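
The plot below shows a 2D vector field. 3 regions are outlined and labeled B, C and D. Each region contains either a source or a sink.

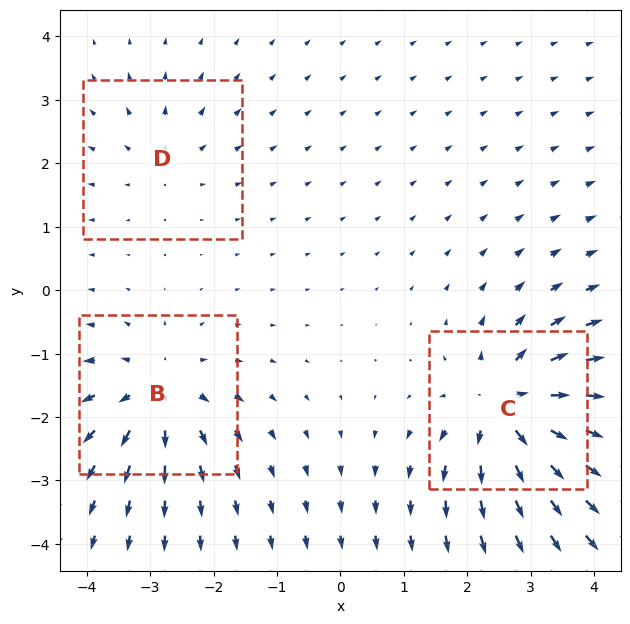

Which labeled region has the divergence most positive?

C

Divergence at each region's feature centre — B: about +4, C: about +6, D: about +2. Region C is most positive.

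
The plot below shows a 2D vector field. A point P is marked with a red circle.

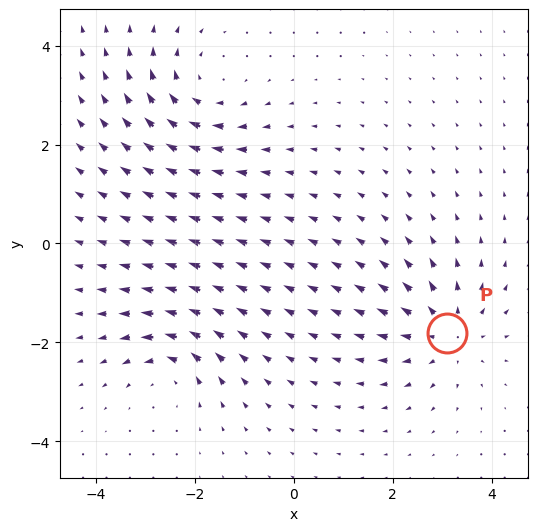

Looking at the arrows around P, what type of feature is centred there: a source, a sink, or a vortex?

At P (3.1, -1.8) the arrows spread outward. Divergence about +4, curl ≈0 — positive divergence with near-zero curl is a source.

source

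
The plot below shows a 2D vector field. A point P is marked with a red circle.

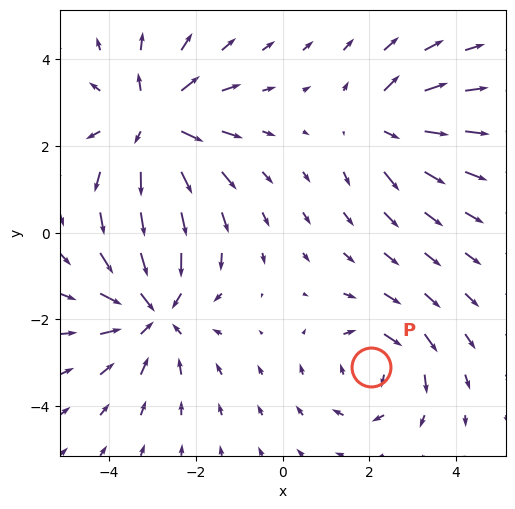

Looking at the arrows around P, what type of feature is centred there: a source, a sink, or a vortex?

At P (2.0, -3.1) the arrows circulate clockwise. Divergence ≈0, curl about -4 — near-zero divergence with nonzero curl is a vortex.

vortex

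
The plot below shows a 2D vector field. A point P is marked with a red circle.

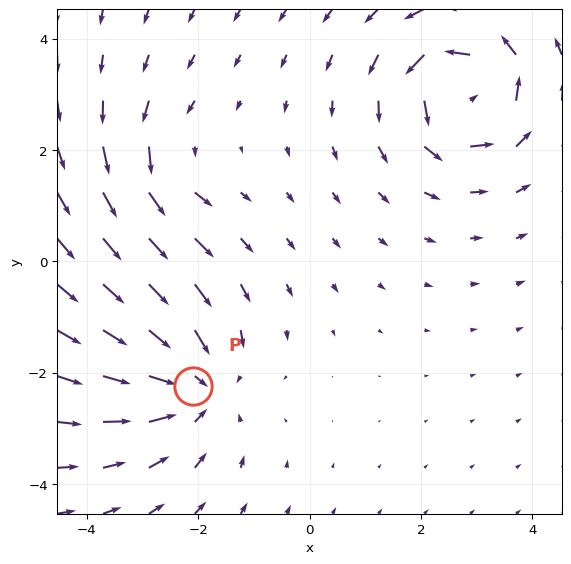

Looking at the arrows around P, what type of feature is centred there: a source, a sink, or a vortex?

At P (-2.1, -2.2) the arrows converge inward. Divergence about -4, curl ≈0 — negative divergence with near-zero curl is a sink.

sink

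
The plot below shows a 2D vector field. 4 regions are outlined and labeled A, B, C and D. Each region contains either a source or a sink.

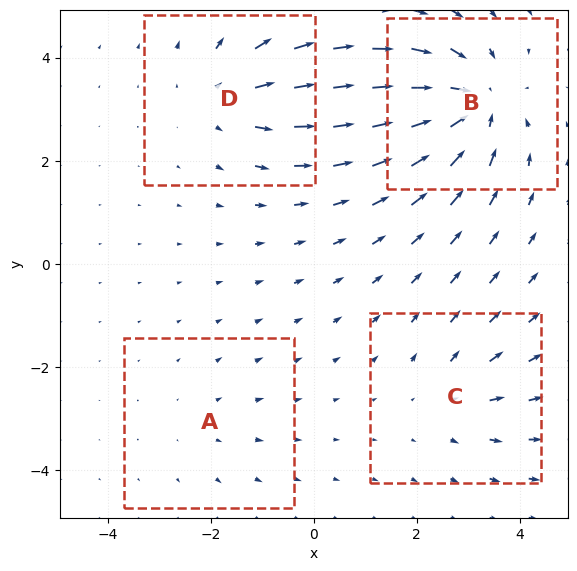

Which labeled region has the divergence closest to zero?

A

Divergence at each region's feature centre — A: about +2, B: about -6, C: about +3, D: about +4. Region A is closest to zero.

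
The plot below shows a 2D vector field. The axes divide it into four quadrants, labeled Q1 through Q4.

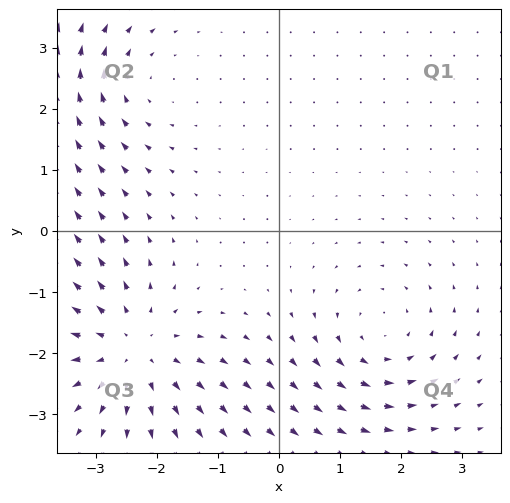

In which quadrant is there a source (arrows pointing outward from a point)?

The source sits at approximately (-2.4, -1.9), which lies in quadrant Q3. The divergence there is about +4, positive as expected for a source.

Q3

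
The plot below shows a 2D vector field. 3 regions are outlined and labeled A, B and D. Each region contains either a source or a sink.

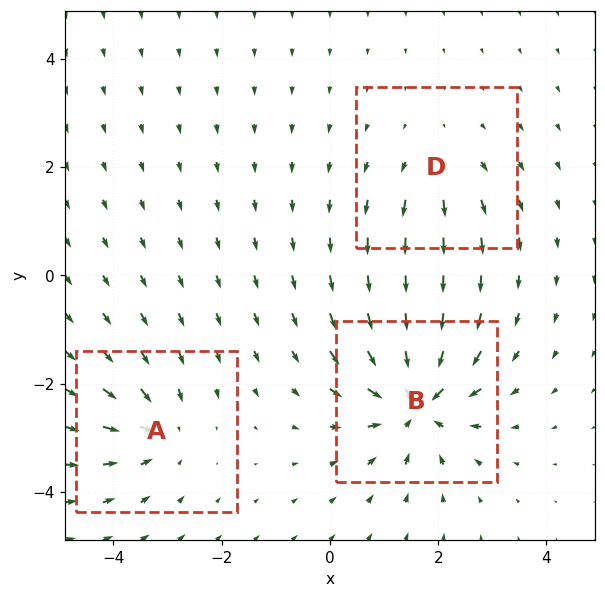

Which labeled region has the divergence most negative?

Divergence at each region's feature centre — A: about -4, B: about -6, D: about +2. Region B is most negative.

B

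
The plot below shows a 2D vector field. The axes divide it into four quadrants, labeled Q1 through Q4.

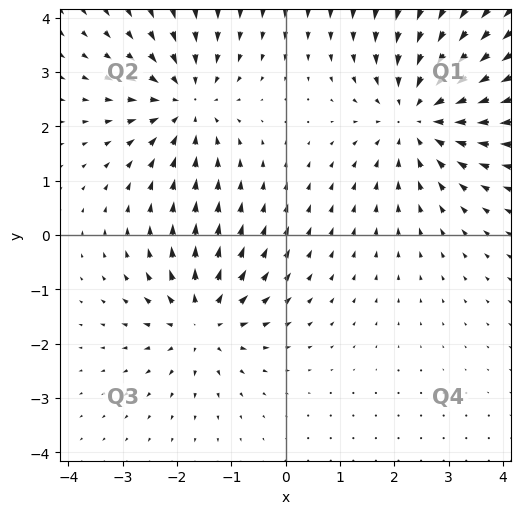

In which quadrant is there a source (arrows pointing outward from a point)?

The source sits at approximately (-1.5, -1.6), which lies in quadrant Q3. The divergence there is about +4, positive as expected for a source.

Q3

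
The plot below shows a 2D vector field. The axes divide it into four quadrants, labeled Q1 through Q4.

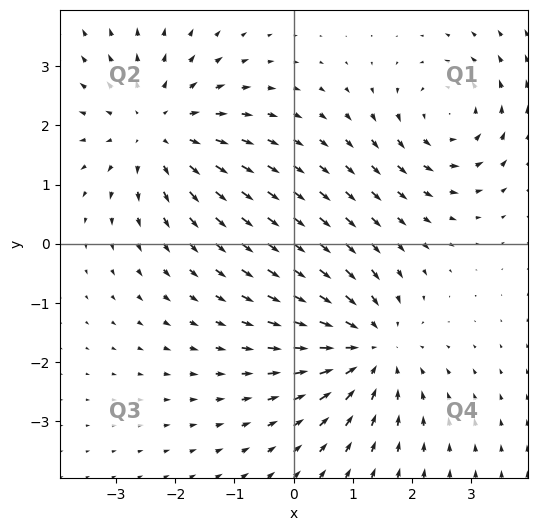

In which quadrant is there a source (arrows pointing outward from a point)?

The source sits at approximately (-2.3, 1.9), which lies in quadrant Q2. The divergence there is about +4, positive as expected for a source.

Q2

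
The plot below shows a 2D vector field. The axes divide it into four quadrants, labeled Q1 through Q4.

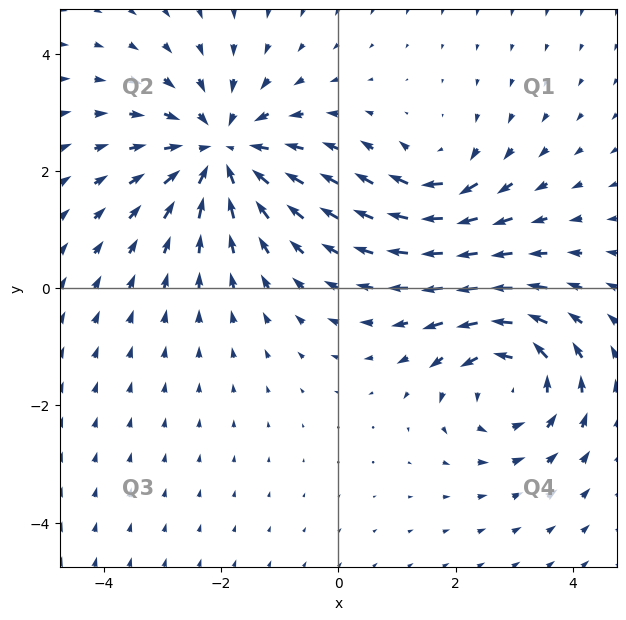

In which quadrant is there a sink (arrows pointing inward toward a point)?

The sink sits at approximately (-2.0, 2.3), which lies in quadrant Q2. The divergence there is about -5, negative as expected for a sink.

Q2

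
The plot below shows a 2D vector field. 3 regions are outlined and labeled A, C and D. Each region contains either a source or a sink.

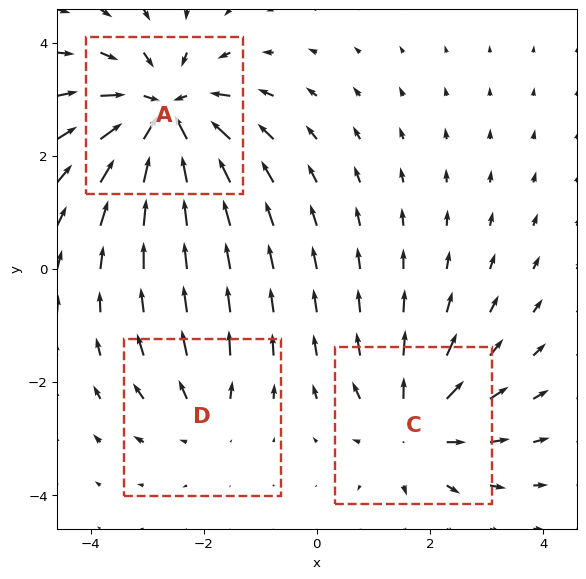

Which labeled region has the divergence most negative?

A

Divergence at each region's feature centre — A: about -5, C: about +3, D: about +2. Region A is most negative.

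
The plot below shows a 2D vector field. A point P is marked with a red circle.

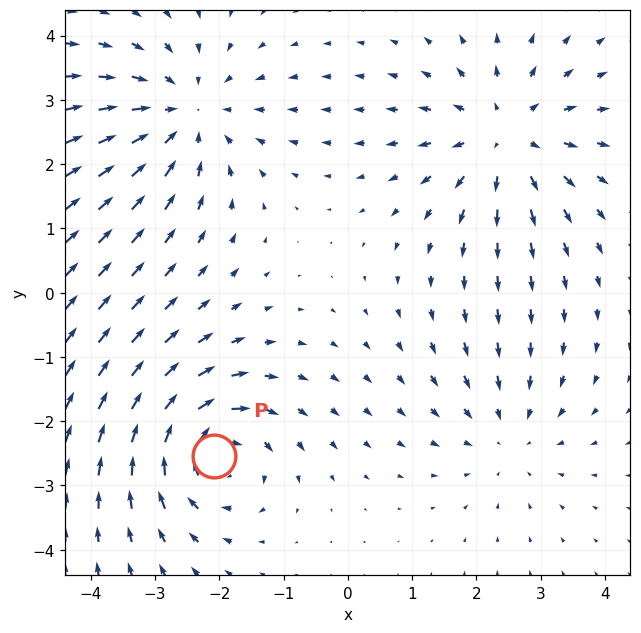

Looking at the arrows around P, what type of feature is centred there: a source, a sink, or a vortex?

At P (-2.1, -2.5) the arrows circulate clockwise. Divergence ≈0, curl about -5 — near-zero divergence with nonzero curl is a vortex.

vortex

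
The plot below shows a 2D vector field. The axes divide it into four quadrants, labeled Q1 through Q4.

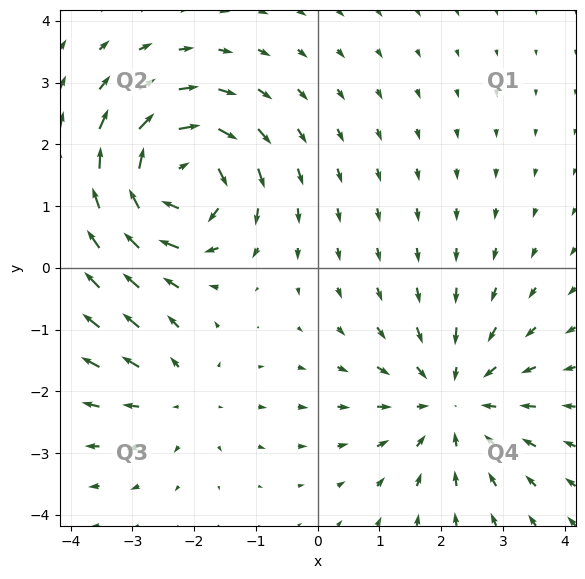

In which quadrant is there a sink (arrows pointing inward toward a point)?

The sink sits at approximately (2.2, -2.2), which lies in quadrant Q4. The divergence there is about -4, negative as expected for a sink.

Q4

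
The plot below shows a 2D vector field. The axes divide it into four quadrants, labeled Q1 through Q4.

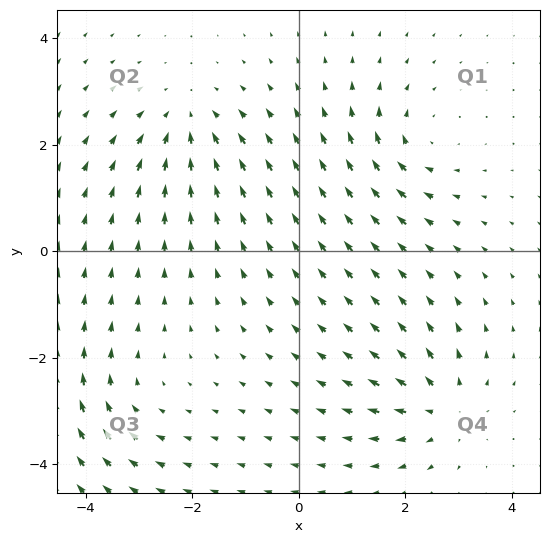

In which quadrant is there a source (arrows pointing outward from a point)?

The source sits at approximately (2.7, -3.0), which lies in quadrant Q4. The divergence there is about +4, positive as expected for a source.

Q4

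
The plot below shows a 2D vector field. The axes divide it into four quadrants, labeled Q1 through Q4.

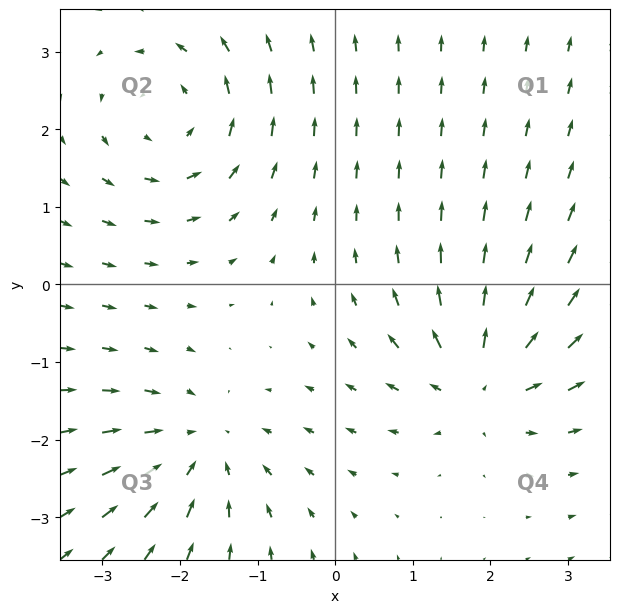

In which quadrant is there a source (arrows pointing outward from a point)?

Q4

The source sits at approximately (1.9, -1.2), which lies in quadrant Q4. The divergence there is about +5, positive as expected for a source.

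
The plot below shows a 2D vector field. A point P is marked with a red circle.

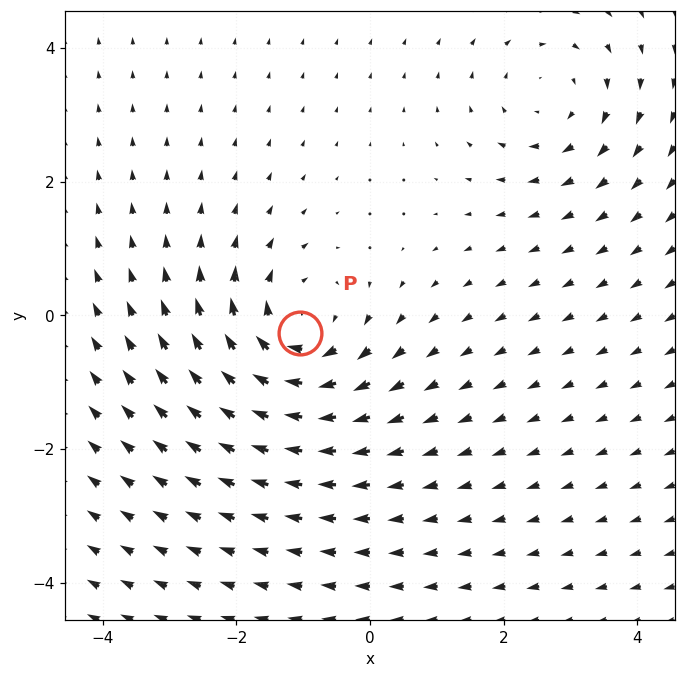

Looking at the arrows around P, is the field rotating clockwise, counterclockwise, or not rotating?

clockwise

Near P at (-1.0, -0.3) the arrows circulate clockwise. The curl (z-component) there is about -4; negative curl means clockwise rotation.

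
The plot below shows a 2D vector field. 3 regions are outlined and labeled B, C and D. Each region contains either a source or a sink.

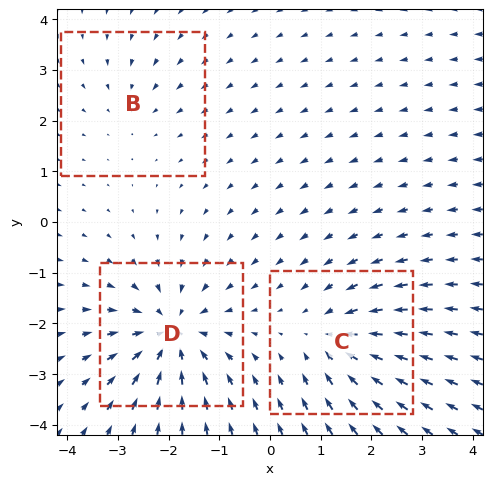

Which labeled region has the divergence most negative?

Divergence at each region's feature centre — B: about -2, C: about -3, D: about -5. Region D is most negative.

D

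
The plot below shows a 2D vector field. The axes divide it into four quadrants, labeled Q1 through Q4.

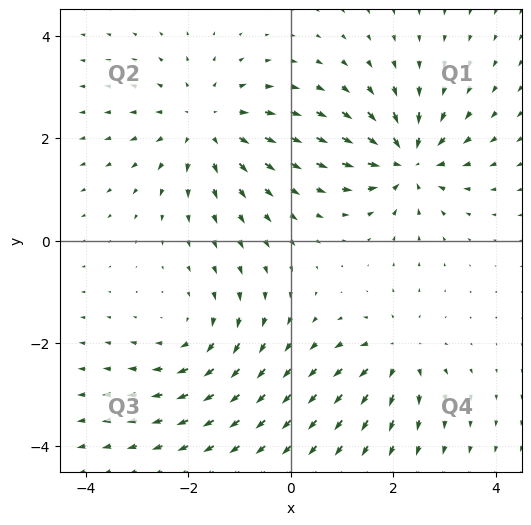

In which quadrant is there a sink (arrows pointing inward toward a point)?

Q1

The sink sits at approximately (2.3, 1.5), which lies in quadrant Q1. The divergence there is about -6, negative as expected for a sink.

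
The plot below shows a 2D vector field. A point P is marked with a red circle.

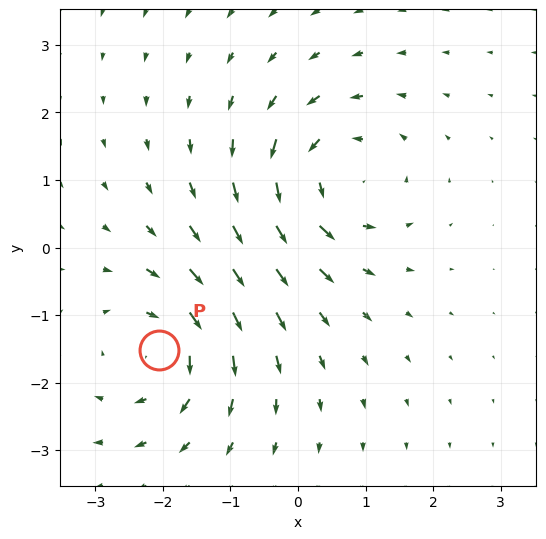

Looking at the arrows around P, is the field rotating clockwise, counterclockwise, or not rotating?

Near P at (-2.1, -1.5) the arrows circulate clockwise. The curl (z-component) there is about -3; negative curl means clockwise rotation.

clockwise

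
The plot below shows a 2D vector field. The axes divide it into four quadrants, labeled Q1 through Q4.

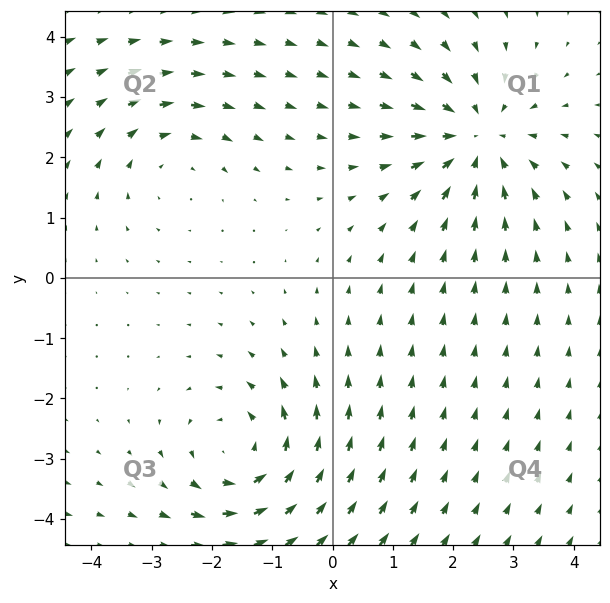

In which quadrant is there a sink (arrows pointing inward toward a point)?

The sink sits at approximately (2.4, 2.3), which lies in quadrant Q1. The divergence there is about -5, negative as expected for a sink.

Q1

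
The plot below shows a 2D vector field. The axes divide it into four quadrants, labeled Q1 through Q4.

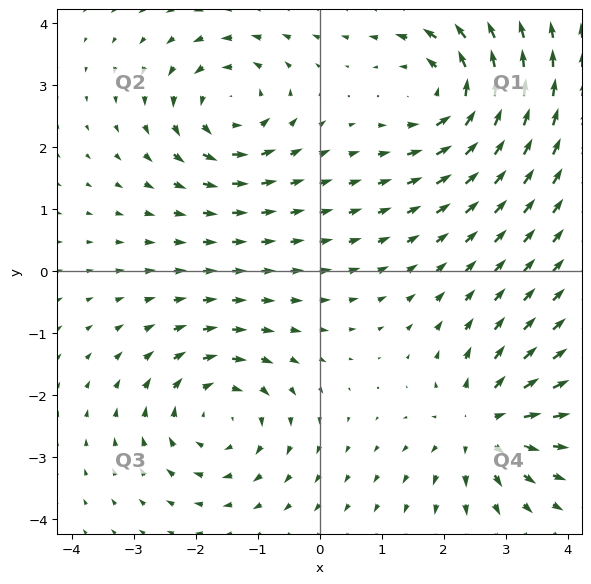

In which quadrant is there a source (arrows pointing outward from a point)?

Q4

The source sits at approximately (2.6, -2.5), which lies in quadrant Q4. The divergence there is about +4, positive as expected for a source.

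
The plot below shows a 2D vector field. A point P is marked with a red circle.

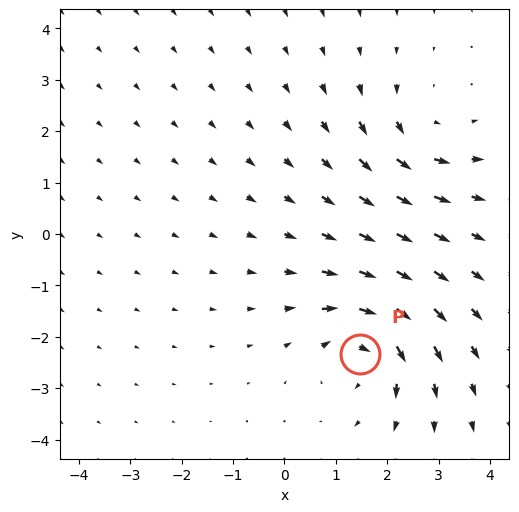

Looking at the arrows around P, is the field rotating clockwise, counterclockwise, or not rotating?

clockwise

Near P at (1.5, -2.3) the arrows circulate clockwise. The curl (z-component) there is about -5; negative curl means clockwise rotation.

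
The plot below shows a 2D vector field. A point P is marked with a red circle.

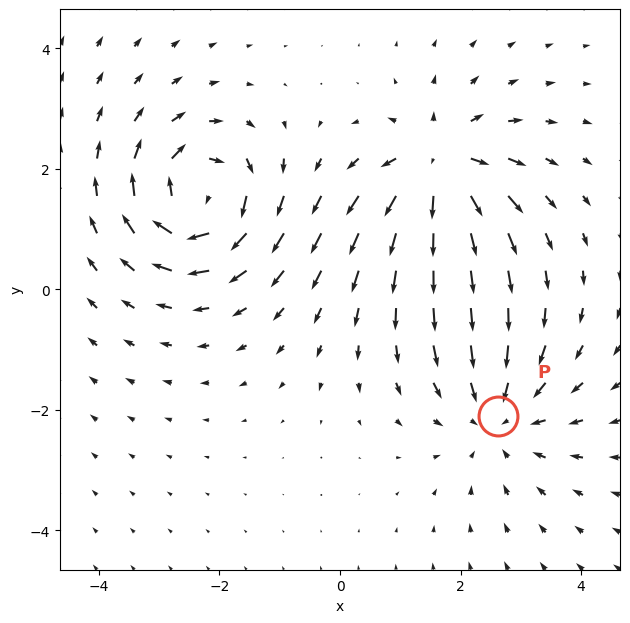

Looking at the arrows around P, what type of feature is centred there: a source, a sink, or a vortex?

At P (2.6, -2.1) the arrows converge inward. Divergence about -3, curl ≈0 — negative divergence with near-zero curl is a sink.

sink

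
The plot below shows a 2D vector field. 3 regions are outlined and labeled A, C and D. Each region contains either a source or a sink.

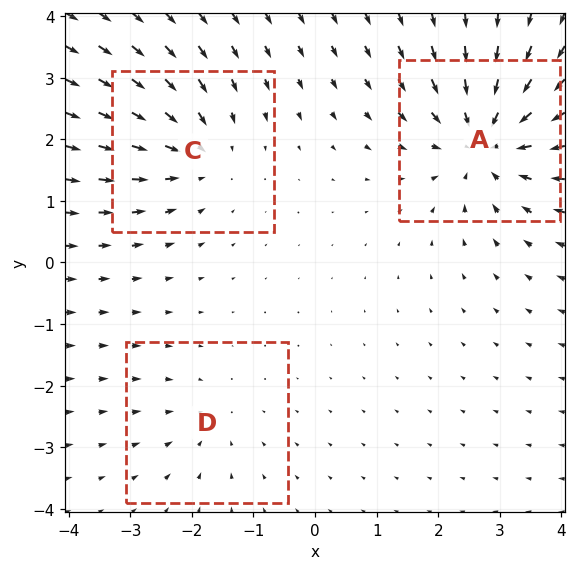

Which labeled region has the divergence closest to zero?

Divergence at each region's feature centre — A: about -5, C: about -3, D: about -2. Region D is closest to zero.

D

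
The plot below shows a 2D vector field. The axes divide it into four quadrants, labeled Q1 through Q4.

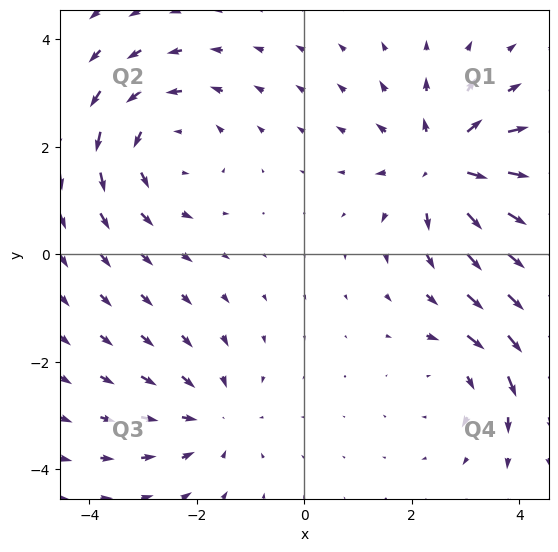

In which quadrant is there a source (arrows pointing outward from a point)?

The source sits at approximately (2.6, 1.6), which lies in quadrant Q1. The divergence there is about +5, positive as expected for a source.

Q1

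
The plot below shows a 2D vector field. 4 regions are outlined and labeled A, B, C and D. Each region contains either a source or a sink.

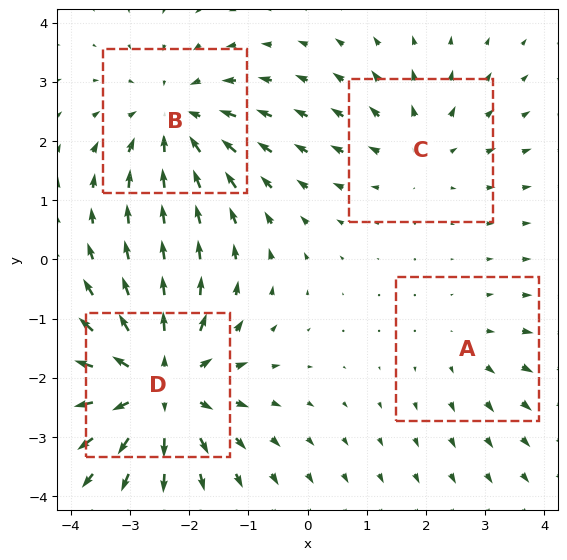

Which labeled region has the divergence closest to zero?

A

Divergence at each region's feature centre — A: about +2, B: about -4, C: about +3, D: about +6. Region A is closest to zero.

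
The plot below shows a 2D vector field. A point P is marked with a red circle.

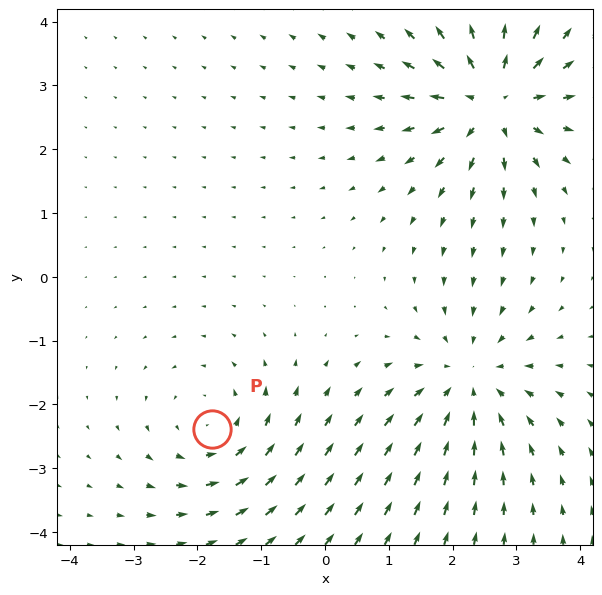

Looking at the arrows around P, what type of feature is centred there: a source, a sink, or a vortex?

vortex

At P (-1.8, -2.4) the arrows circulate counterclockwise. Divergence ≈0, curl about +3 — near-zero divergence with nonzero curl is a vortex.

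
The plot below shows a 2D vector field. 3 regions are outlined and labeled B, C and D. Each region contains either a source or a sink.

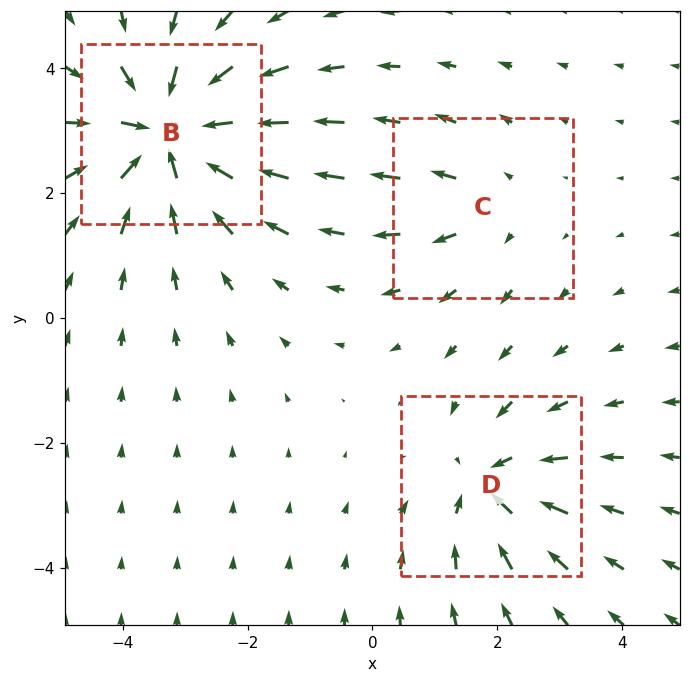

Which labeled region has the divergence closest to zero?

C

Divergence at each region's feature centre — B: about -5, C: about +2, D: about -3. Region C is closest to zero.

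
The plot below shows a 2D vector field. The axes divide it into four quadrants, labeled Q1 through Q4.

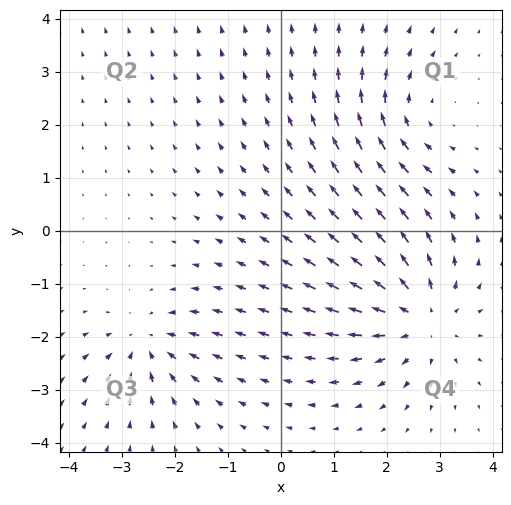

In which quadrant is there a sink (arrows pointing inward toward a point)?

Q3

The sink sits at approximately (-2.5, -2.1), which lies in quadrant Q3. The divergence there is about -3, negative as expected for a sink.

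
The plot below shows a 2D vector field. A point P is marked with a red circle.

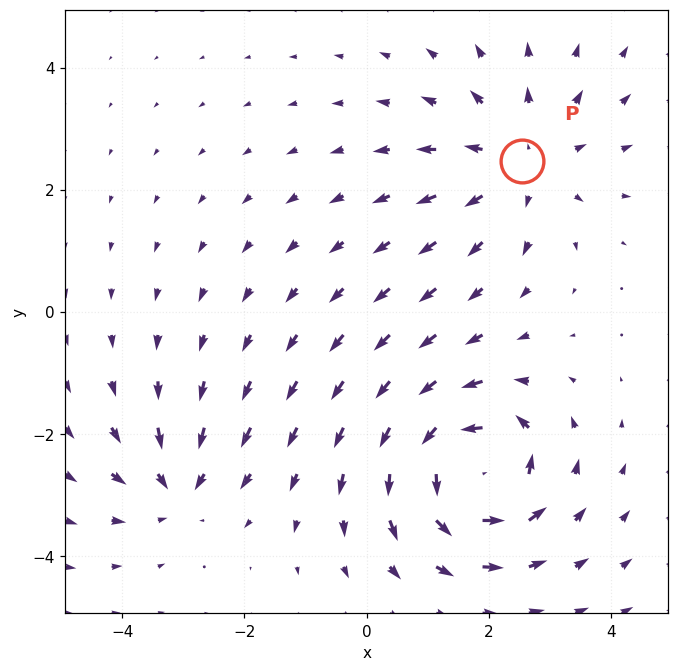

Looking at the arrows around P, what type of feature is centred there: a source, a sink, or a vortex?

source

At P (2.5, 2.5) the arrows spread outward. Divergence about +3, curl ≈0 — positive divergence with near-zero curl is a source.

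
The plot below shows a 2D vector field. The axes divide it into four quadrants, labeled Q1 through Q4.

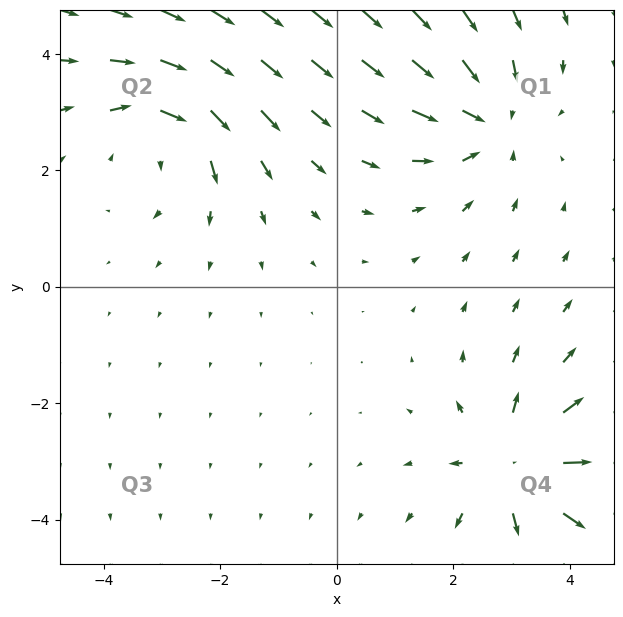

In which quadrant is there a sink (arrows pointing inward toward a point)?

Q1

The sink sits at approximately (2.6, 2.9), which lies in quadrant Q1. The divergence there is about -3, negative as expected for a sink.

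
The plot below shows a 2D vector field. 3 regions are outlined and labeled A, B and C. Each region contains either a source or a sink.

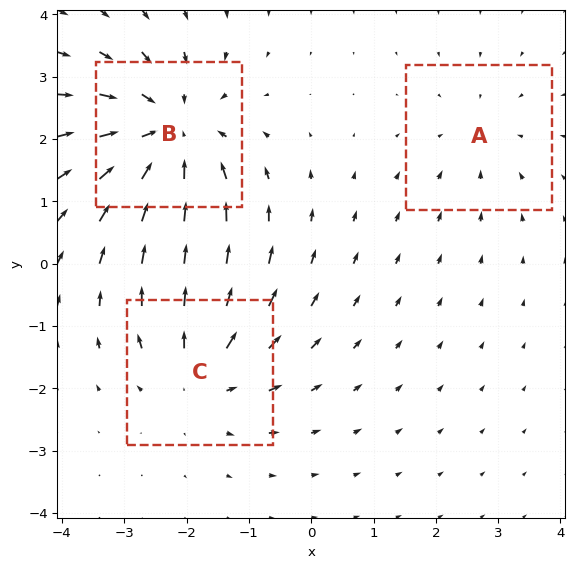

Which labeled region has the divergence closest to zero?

Divergence at each region's feature centre — A: about -2, B: about -4, C: about +3. Region A is closest to zero.

A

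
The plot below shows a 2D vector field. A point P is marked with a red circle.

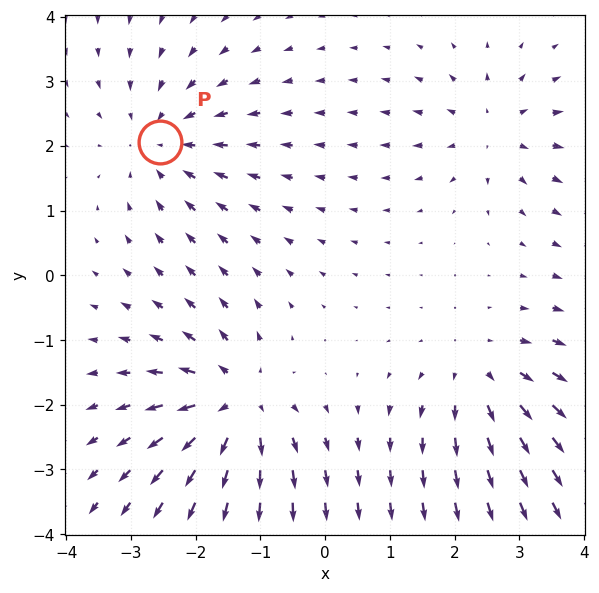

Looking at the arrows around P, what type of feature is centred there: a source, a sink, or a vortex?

sink

At P (-2.6, 2.1) the arrows converge inward. Divergence about -3, curl ≈0 — negative divergence with near-zero curl is a sink.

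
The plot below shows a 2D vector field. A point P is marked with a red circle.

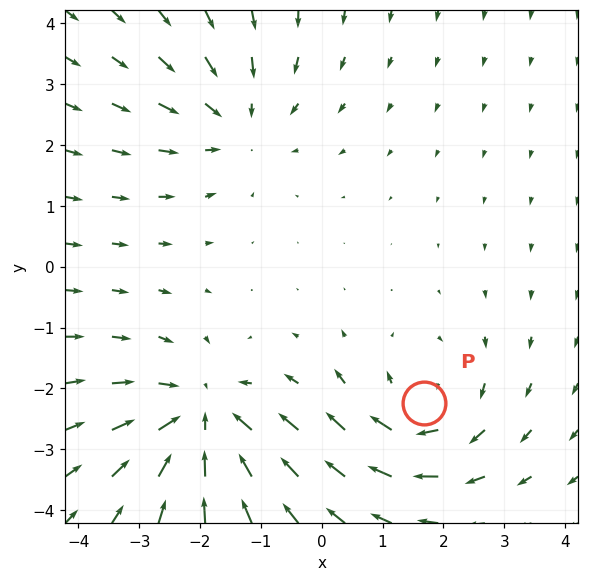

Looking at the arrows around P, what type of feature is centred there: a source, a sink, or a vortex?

At P (1.7, -2.2) the arrows circulate clockwise. Divergence ≈0, curl about -4 — near-zero divergence with nonzero curl is a vortex.

vortex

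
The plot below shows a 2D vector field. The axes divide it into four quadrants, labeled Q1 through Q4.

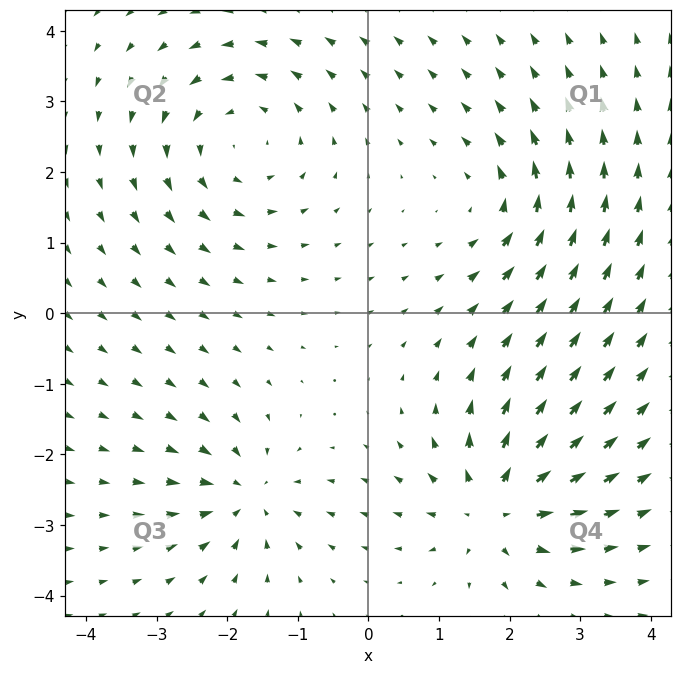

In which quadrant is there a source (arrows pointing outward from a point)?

The source sits at approximately (1.8, -2.7), which lies in quadrant Q4. The divergence there is about +5, positive as expected for a source.

Q4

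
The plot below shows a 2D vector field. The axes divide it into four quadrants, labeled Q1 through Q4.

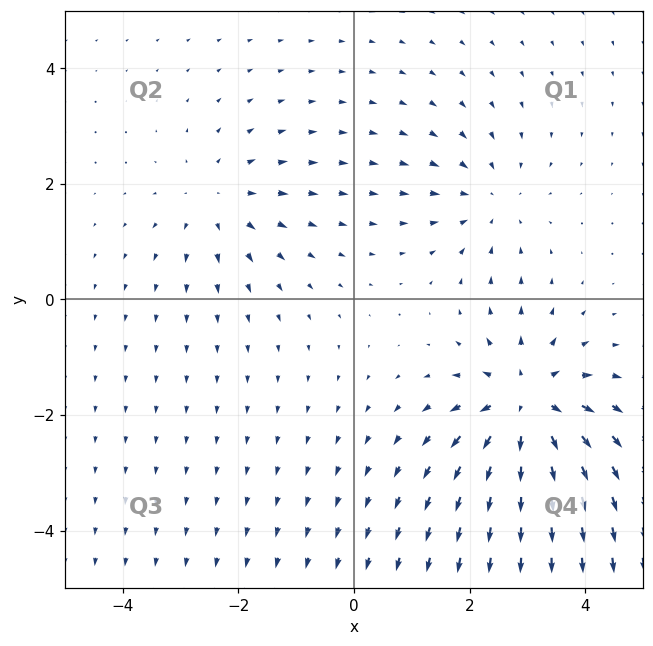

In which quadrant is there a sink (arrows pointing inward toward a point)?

Q1

The sink sits at approximately (2.4, 1.7), which lies in quadrant Q1. The divergence there is about -3, negative as expected for a sink.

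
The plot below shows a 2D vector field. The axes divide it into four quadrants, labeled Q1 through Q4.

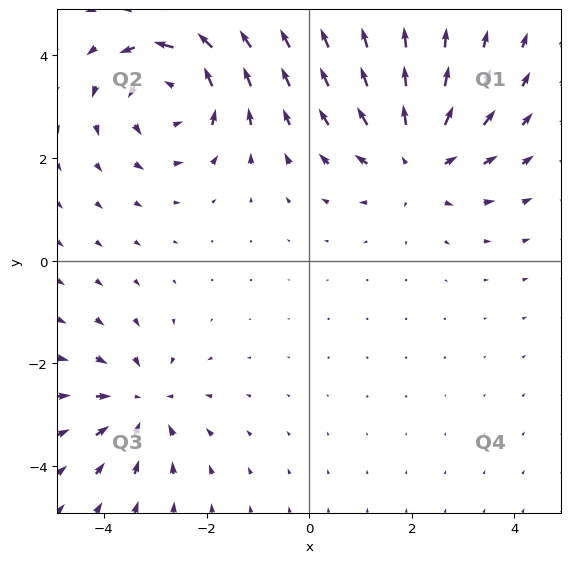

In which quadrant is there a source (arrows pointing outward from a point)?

Q1

The source sits at approximately (2.1, 2.0), which lies in quadrant Q1. The divergence there is about +4, positive as expected for a source.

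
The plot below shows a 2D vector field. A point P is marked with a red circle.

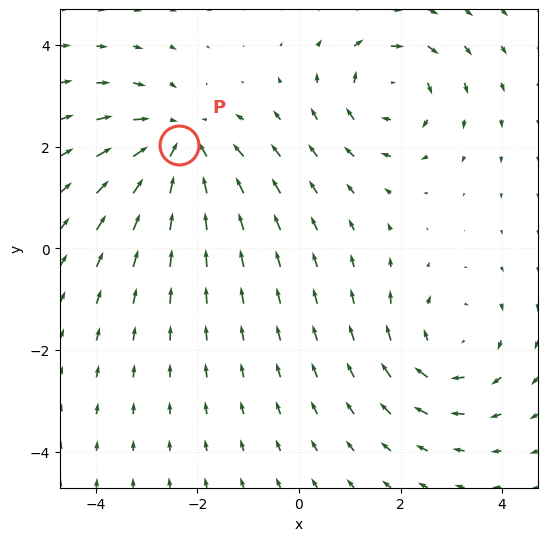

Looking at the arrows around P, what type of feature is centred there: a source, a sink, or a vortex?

sink

At P (-2.4, 2.0) the arrows converge inward. Divergence about -4, curl ≈0 — negative divergence with near-zero curl is a sink.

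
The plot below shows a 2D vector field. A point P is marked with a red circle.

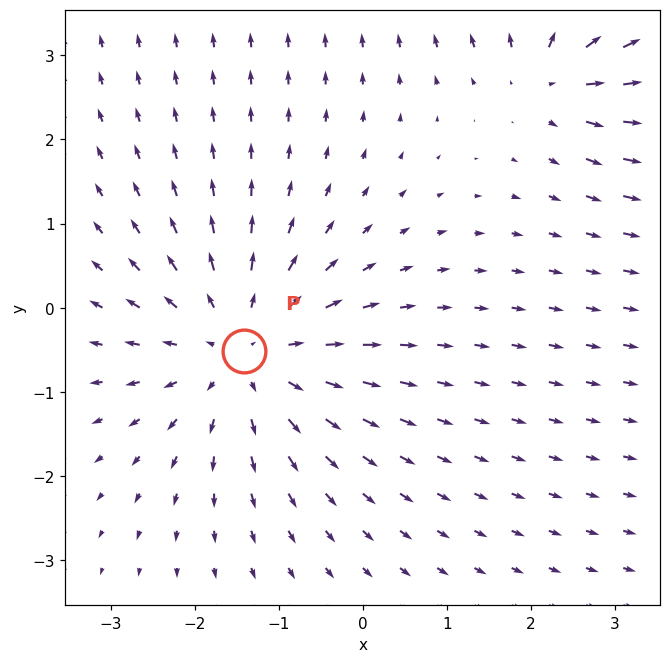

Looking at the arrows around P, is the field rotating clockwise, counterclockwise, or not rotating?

not rotating

Near P at (-1.4, -0.5) the arrows show no circulation. The curl there is ≈0.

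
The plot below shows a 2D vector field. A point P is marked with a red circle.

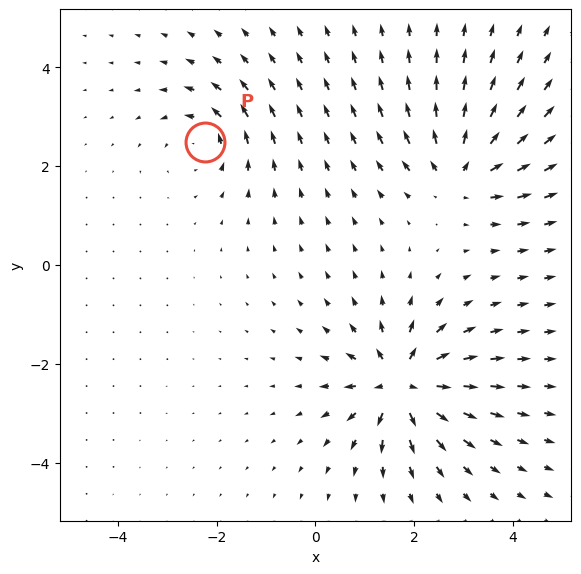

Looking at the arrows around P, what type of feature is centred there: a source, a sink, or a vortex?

At P (-2.2, 2.5) the arrows circulate counterclockwise. Divergence ≈0, curl about +4 — near-zero divergence with nonzero curl is a vortex.

vortex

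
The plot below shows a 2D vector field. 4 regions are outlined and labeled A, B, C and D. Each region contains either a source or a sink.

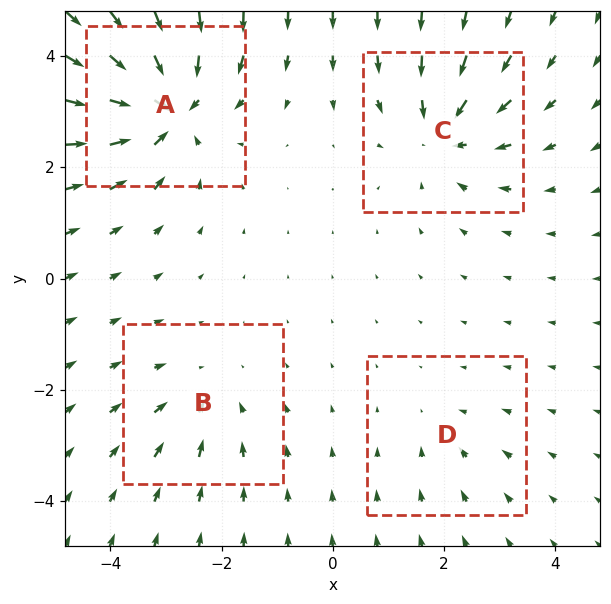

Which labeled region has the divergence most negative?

A

Divergence at each region's feature centre — A: about -8, B: about -3, C: about -5, D: about -2. Region A is most negative.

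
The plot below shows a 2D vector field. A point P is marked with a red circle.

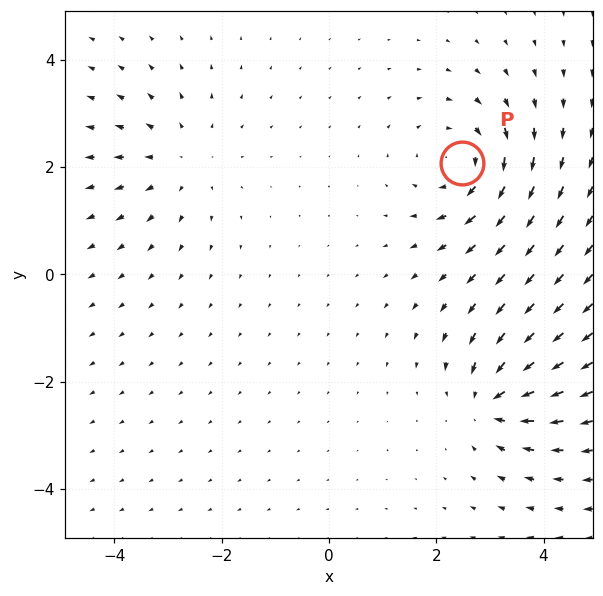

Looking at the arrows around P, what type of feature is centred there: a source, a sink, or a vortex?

vortex

At P (2.5, 2.1) the arrows circulate clockwise. Divergence ≈0, curl about -4 — near-zero divergence with nonzero curl is a vortex.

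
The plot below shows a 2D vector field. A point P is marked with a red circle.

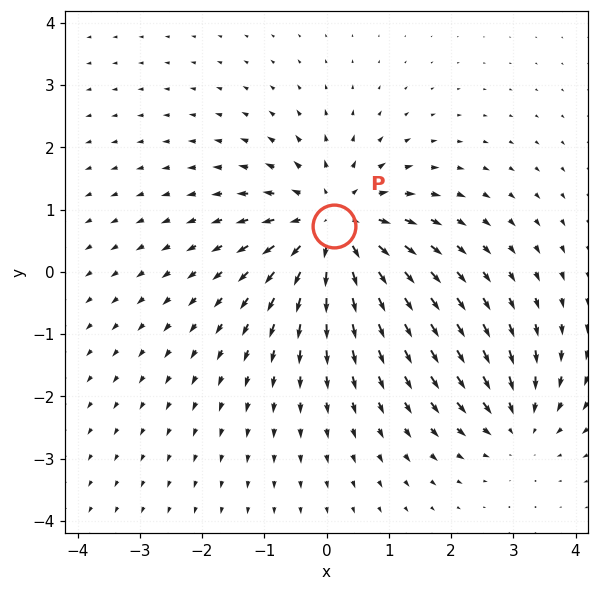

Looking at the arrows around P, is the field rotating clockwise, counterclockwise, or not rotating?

Near P at (0.1, 0.7) the arrows show no circulation. The curl there is ≈0.

not rotating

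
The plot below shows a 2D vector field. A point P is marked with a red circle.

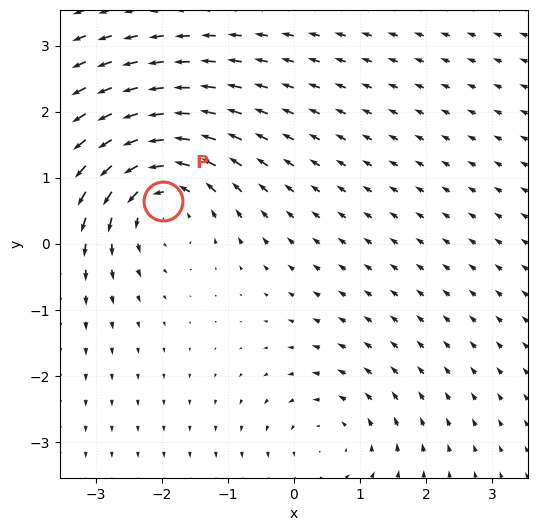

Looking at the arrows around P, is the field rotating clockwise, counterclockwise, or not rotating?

Near P at (-2.0, 0.7) the arrows circulate counterclockwise. The curl (z-component) there is about +5; positive curl means counterclockwise rotation.

counterclockwise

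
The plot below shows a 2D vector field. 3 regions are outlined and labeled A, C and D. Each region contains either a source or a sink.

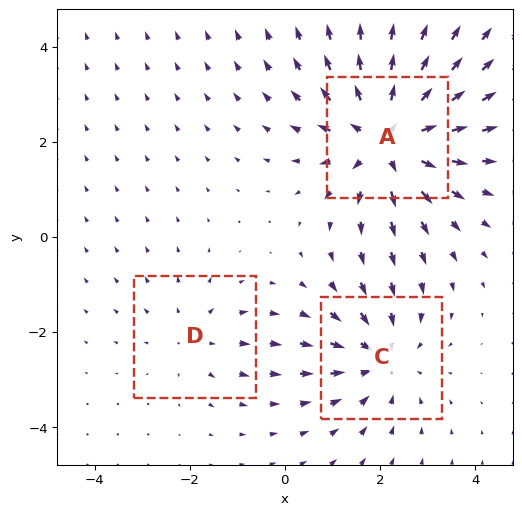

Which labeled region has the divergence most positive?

A

Divergence at each region's feature centre — A: about +4, C: about -3, D: about +2. Region A is most positive.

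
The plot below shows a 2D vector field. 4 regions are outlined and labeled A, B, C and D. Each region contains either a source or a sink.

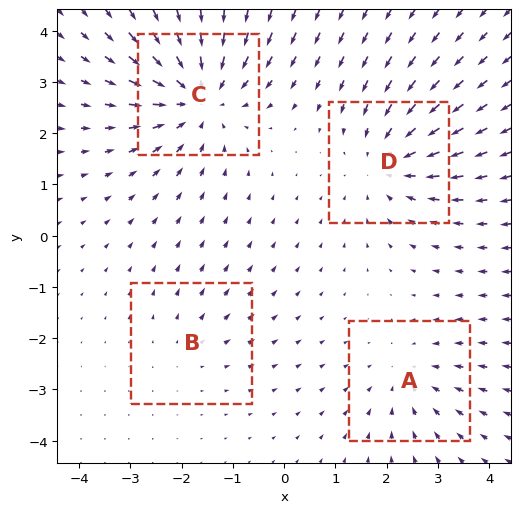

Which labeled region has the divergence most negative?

Divergence at each region's feature centre — A: about -3, B: about +2, C: about -6, D: about -4. Region C is most negative.

C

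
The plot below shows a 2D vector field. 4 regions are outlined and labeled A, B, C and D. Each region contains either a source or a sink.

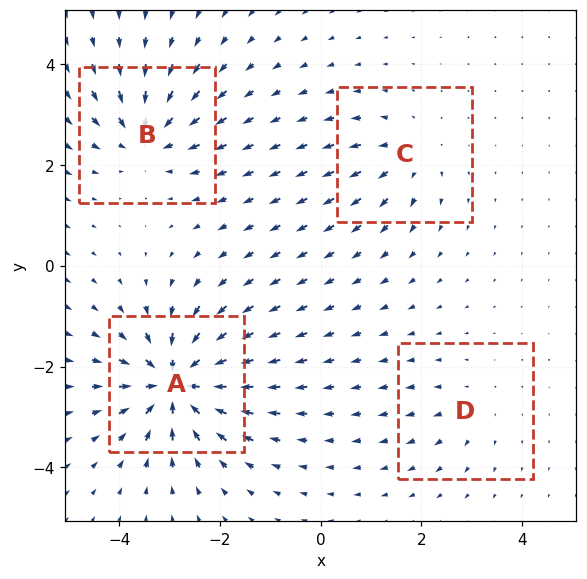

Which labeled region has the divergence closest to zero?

D

Divergence at each region's feature centre — A: about -9, B: about -6, C: about +4, D: about +2. Region D is closest to zero.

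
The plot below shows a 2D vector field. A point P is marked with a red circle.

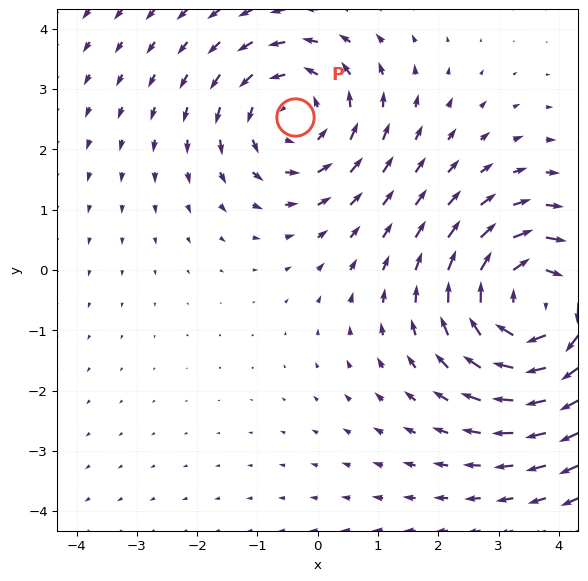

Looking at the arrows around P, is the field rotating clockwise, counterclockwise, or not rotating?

Near P at (-0.4, 2.5) the arrows circulate counterclockwise. The curl (z-component) there is about +3; positive curl means counterclockwise rotation.

counterclockwise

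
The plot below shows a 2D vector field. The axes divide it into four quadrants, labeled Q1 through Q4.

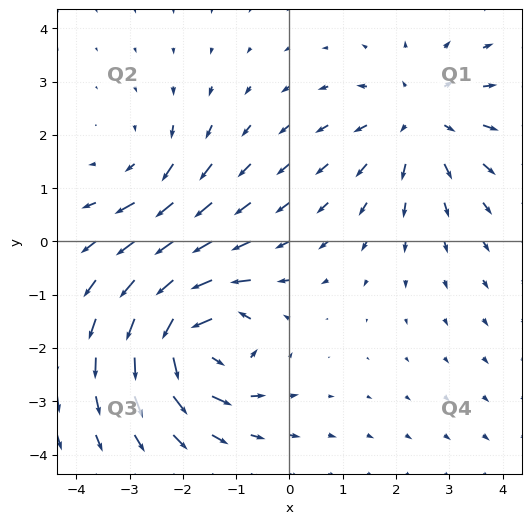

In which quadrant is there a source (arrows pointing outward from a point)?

Q1

The source sits at approximately (2.5, 2.3), which lies in quadrant Q1. The divergence there is about +3, positive as expected for a source.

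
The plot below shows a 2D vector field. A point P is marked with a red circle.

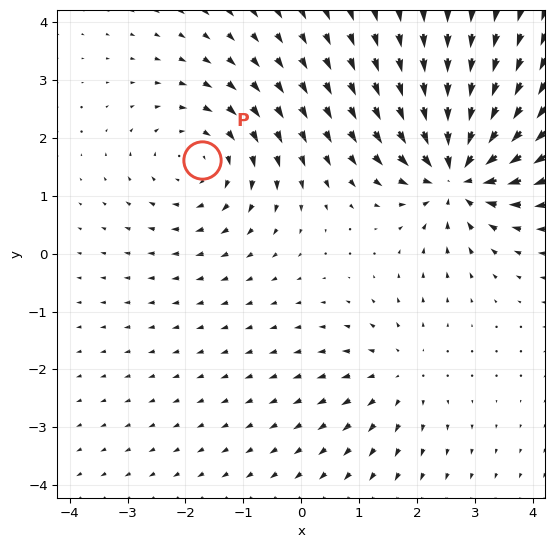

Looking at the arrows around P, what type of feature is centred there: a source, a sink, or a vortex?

At P (-1.7, 1.6) the arrows circulate clockwise. Divergence ≈0, curl about -3 — near-zero divergence with nonzero curl is a vortex.

vortex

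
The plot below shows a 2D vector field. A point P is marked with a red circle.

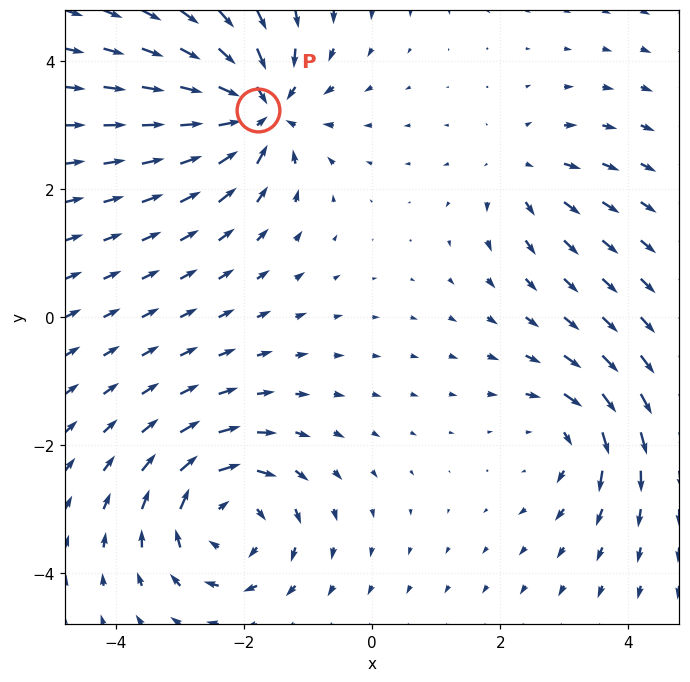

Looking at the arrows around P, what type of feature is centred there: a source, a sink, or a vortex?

sink

At P (-1.8, 3.2) the arrows converge inward. Divergence about -7, curl ≈0 — negative divergence with near-zero curl is a sink.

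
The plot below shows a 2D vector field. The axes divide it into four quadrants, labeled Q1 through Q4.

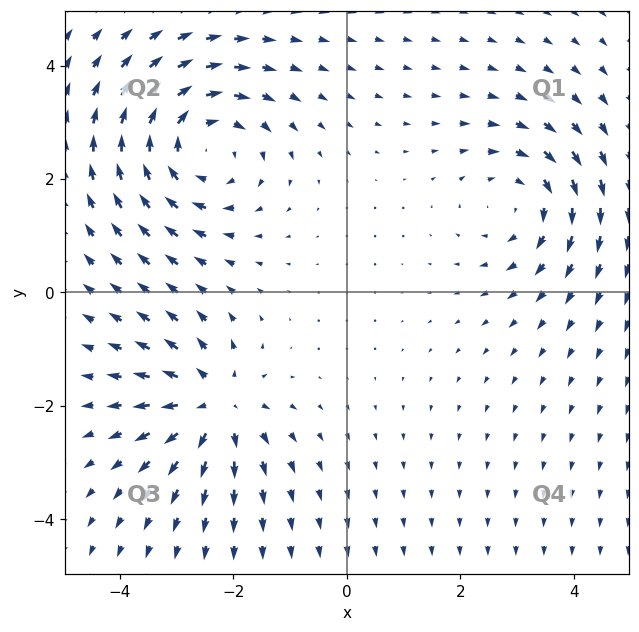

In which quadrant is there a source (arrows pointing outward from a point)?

Q3

The source sits at approximately (-2.3, -2.0), which lies in quadrant Q3. The divergence there is about +4, positive as expected for a source.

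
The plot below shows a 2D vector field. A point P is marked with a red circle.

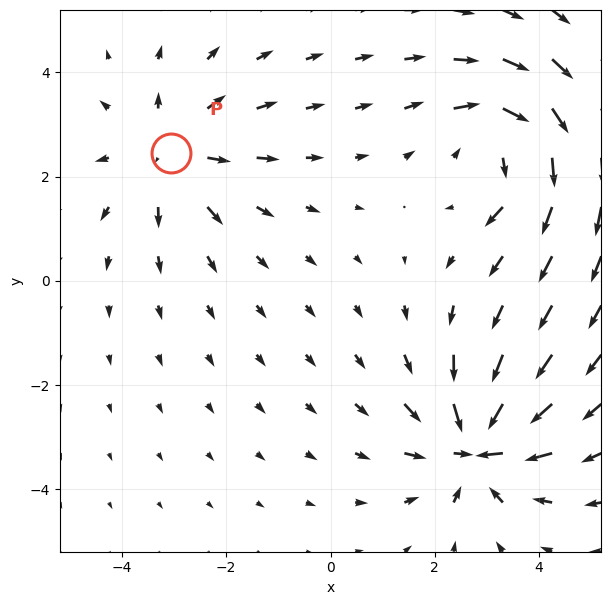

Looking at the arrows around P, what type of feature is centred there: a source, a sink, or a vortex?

source

At P (-3.1, 2.5) the arrows spread outward. Divergence about +3, curl ≈0 — positive divergence with near-zero curl is a source.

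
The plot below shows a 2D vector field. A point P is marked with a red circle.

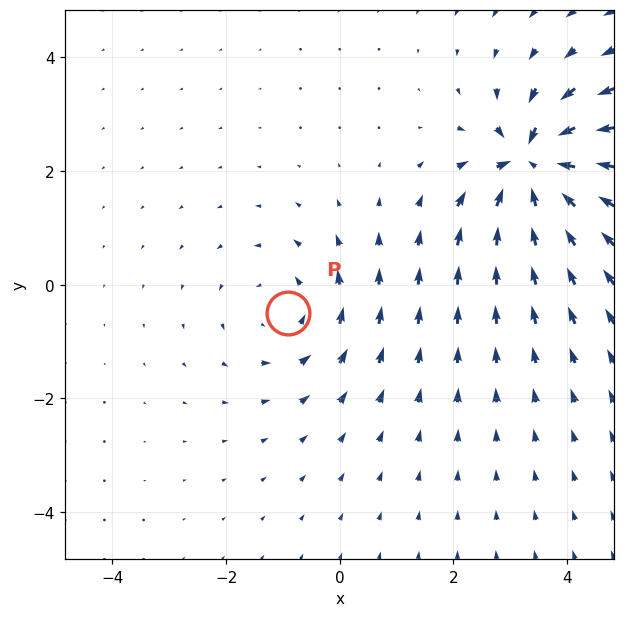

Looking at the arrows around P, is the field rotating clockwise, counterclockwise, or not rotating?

Near P at (-0.9, -0.5) the arrows circulate counterclockwise. The curl (z-component) there is about +2; positive curl means counterclockwise rotation.

counterclockwise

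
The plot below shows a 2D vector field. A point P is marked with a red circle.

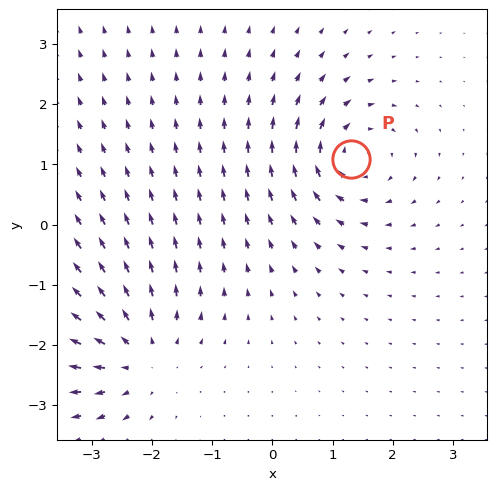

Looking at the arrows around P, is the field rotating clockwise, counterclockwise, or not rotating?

Near P at (1.3, 1.1) the arrows circulate clockwise. The curl (z-component) there is about -4; negative curl means clockwise rotation.

clockwise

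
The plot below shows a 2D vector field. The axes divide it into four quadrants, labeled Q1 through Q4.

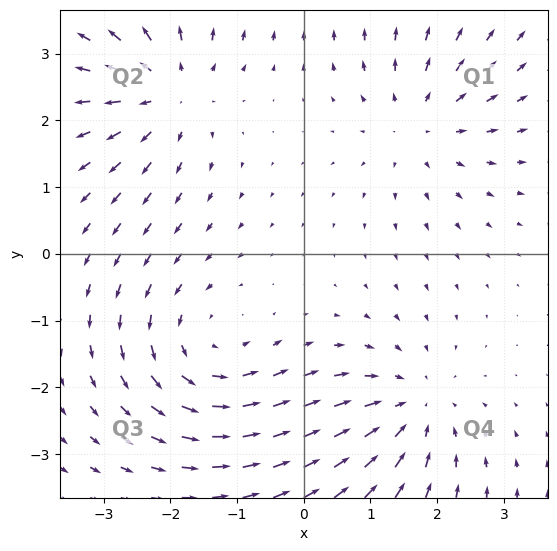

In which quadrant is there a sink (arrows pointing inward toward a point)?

Q4

The sink sits at approximately (1.6, -2.3), which lies in quadrant Q4. The divergence there is about -4, negative as expected for a sink.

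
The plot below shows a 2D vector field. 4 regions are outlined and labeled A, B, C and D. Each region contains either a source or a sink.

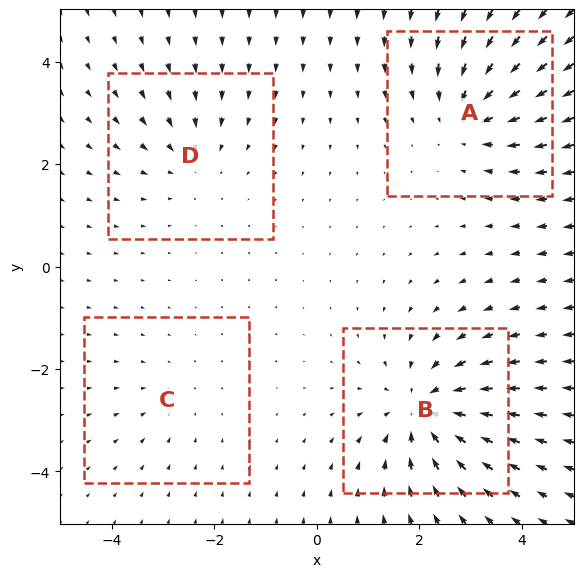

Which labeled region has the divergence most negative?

Divergence at each region's feature centre — A: about -5, B: about -6, C: about -2, D: about -3. Region B is most negative.

B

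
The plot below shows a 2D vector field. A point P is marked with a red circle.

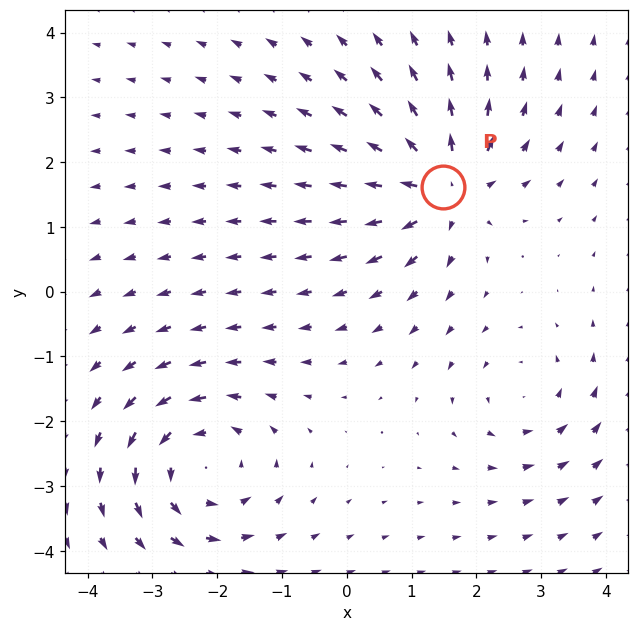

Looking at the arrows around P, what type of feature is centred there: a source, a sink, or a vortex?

source

At P (1.5, 1.6) the arrows spread outward. Divergence about +5, curl ≈0 — positive divergence with near-zero curl is a source.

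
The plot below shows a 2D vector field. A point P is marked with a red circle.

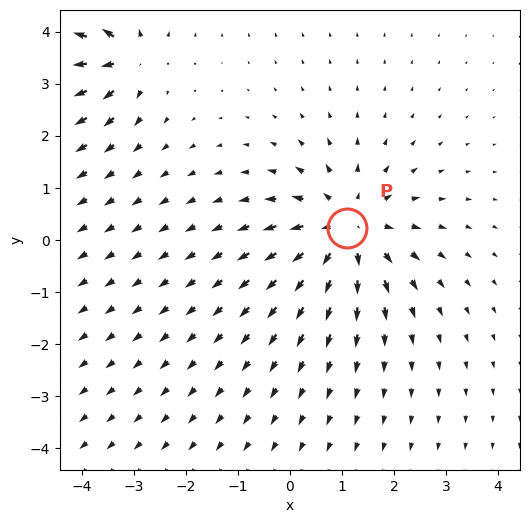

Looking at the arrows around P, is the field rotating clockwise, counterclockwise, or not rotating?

not rotating

Near P at (1.1, 0.2) the arrows show no circulation. The curl there is ≈0.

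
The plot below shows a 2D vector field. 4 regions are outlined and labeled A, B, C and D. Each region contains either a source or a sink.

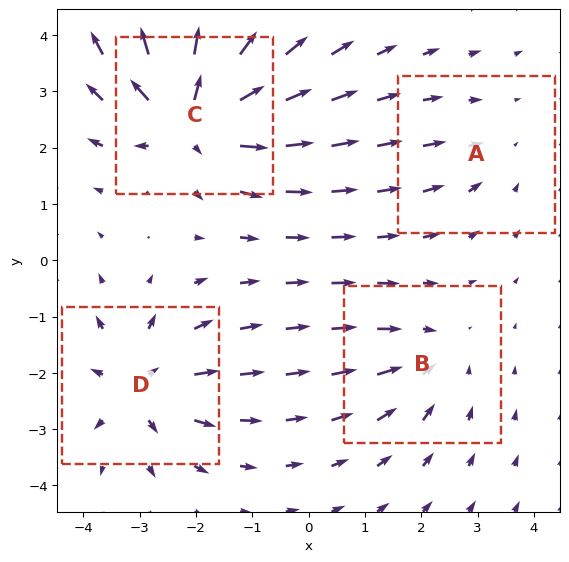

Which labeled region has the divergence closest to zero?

A

Divergence at each region's feature centre — A: about -2, B: about -3, C: about +7, D: about +5. Region A is closest to zero.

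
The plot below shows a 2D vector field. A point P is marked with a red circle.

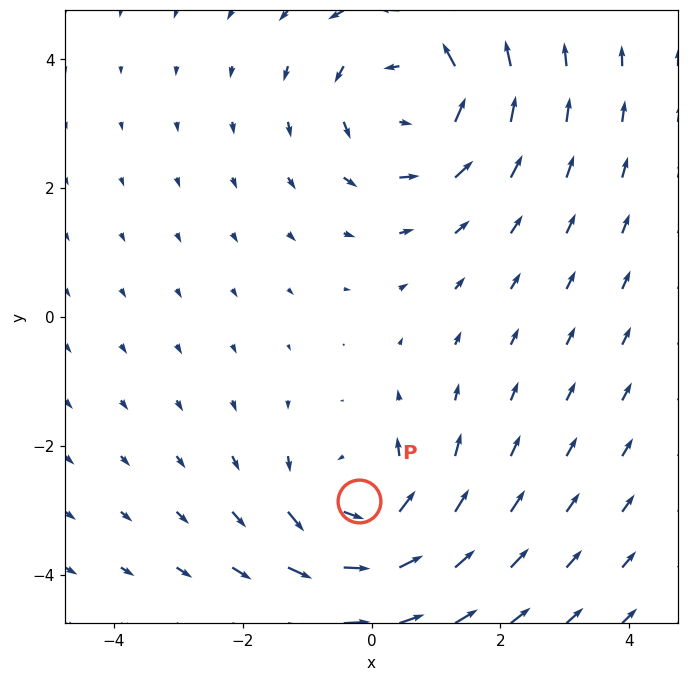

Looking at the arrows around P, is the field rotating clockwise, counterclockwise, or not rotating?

Near P at (-0.2, -2.9) the arrows circulate counterclockwise. The curl (z-component) there is about +4; positive curl means counterclockwise rotation.

counterclockwise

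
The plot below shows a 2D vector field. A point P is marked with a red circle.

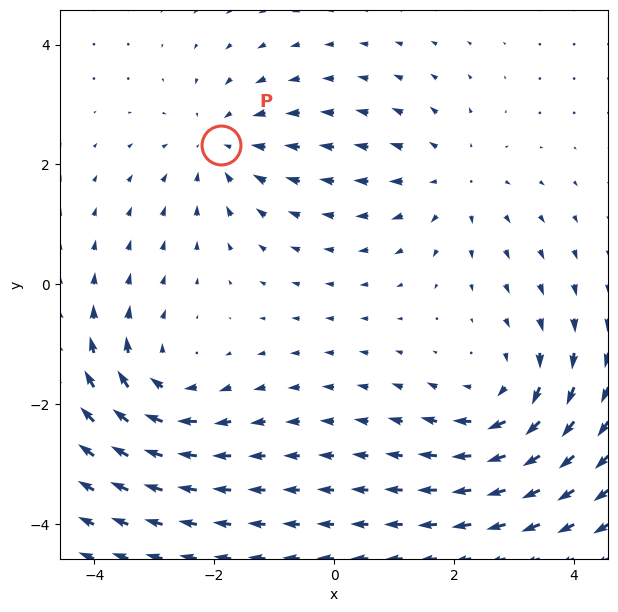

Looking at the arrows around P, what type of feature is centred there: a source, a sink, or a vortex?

sink

At P (-1.9, 2.3) the arrows converge inward. Divergence about -3, curl ≈0 — negative divergence with near-zero curl is a sink.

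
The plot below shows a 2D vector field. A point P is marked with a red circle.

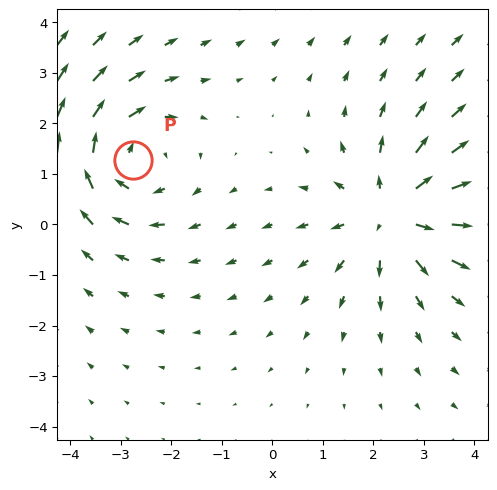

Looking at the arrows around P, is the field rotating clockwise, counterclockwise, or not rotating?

Near P at (-2.8, 1.3) the arrows circulate clockwise. The curl (z-component) there is about -3; negative curl means clockwise rotation.

clockwise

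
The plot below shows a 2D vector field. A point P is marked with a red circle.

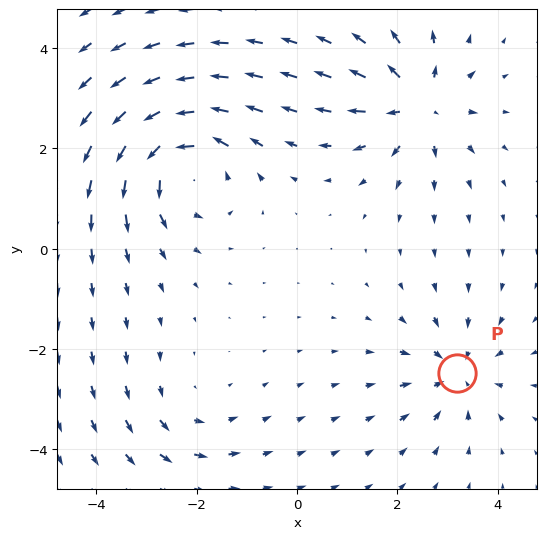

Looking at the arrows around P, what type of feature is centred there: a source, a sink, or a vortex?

At P (3.2, -2.5) the arrows converge inward. Divergence about -4, curl ≈0 — negative divergence with near-zero curl is a sink.

sink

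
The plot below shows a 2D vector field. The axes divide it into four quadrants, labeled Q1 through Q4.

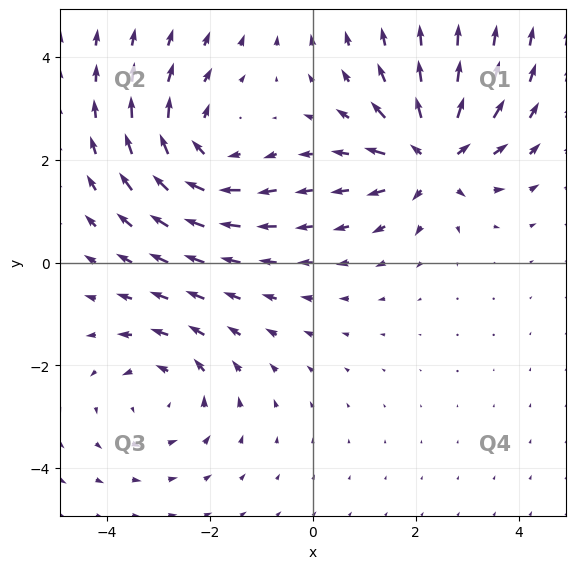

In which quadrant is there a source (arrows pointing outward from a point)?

The source sits at approximately (2.3, 2.0), which lies in quadrant Q1. The divergence there is about +5, positive as expected for a source.

Q1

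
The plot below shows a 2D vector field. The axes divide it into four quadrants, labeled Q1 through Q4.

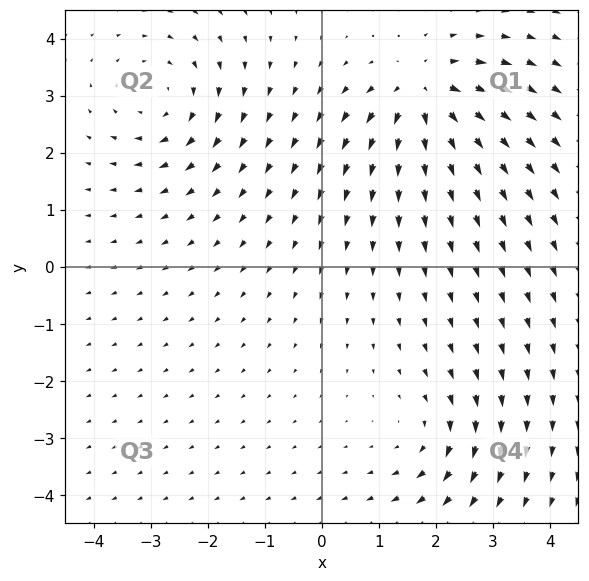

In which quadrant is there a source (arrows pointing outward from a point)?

Q1

The source sits at approximately (1.8, 3.0), which lies in quadrant Q1. The divergence there is about +7, positive as expected for a source.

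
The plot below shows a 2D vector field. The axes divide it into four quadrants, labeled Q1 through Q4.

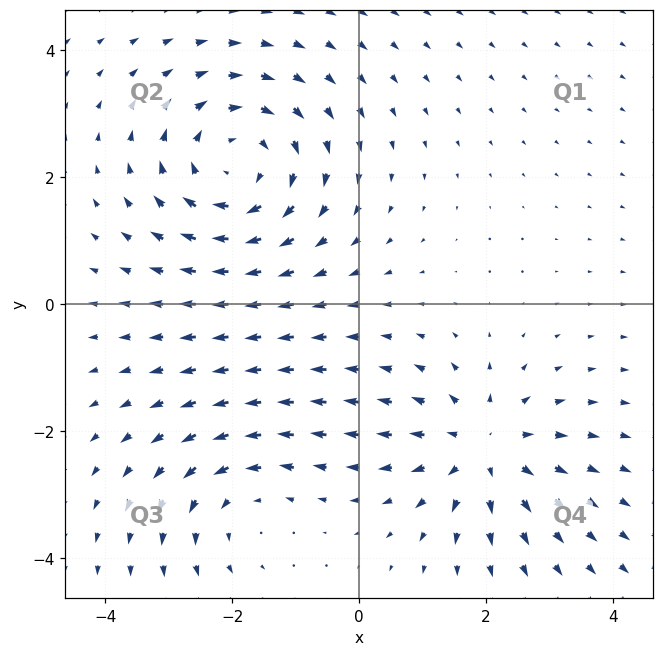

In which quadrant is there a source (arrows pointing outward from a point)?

The source sits at approximately (1.9, -2.3), which lies in quadrant Q4. The divergence there is about +3, positive as expected for a source.

Q4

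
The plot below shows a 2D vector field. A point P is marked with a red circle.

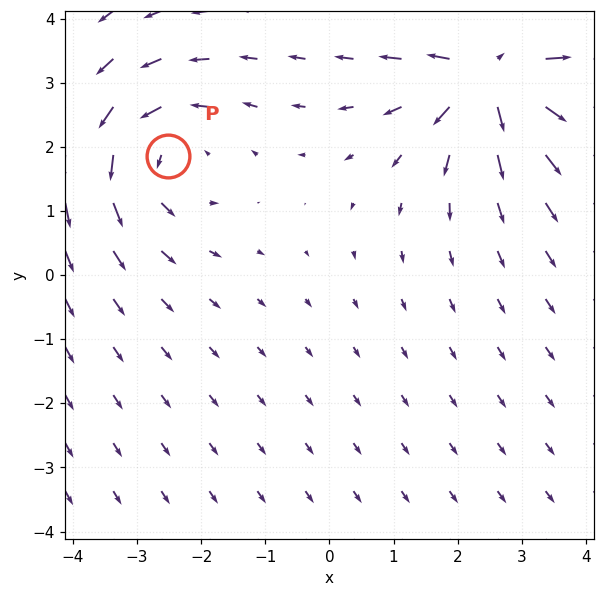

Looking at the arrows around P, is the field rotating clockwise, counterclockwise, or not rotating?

Near P at (-2.5, 1.9) the arrows circulate counterclockwise. The curl (z-component) there is about +3; positive curl means counterclockwise rotation.

counterclockwise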